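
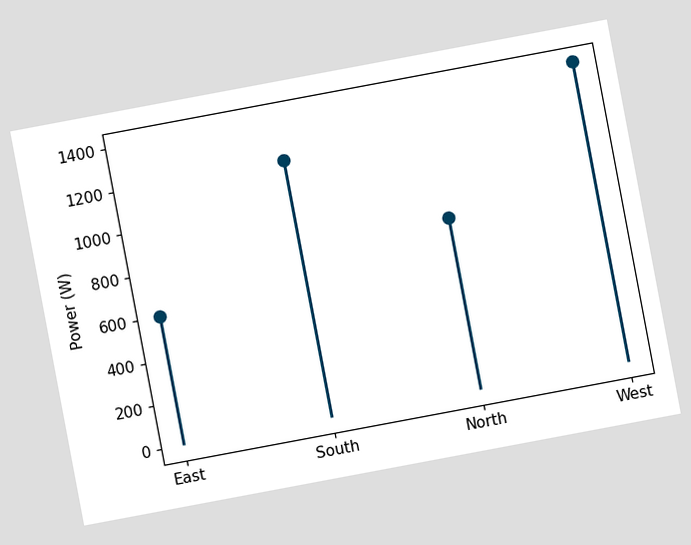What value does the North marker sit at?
800W

The chart is tilted about 11° counter-clockwise. The North marker sits at 800W.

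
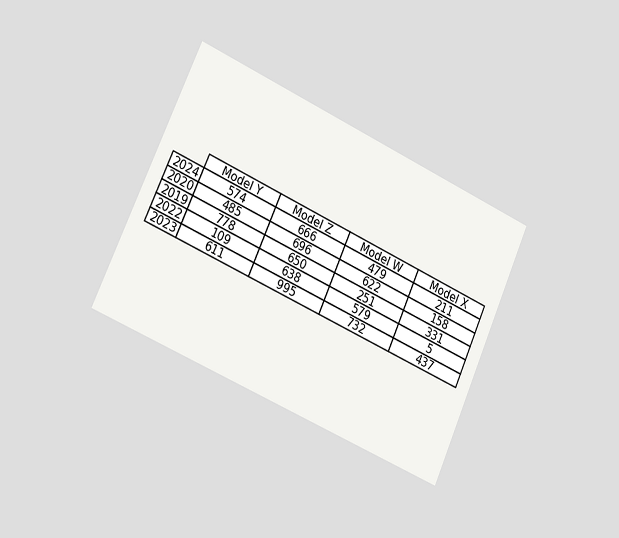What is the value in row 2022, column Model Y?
109

The chart is tilted about 24° clockwise and viewed slightly from the left. The (2022, Model Y) cell reads 109.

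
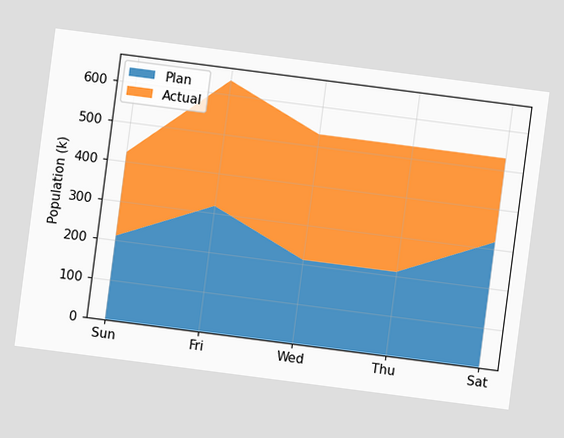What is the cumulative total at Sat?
530k

The chart is tilted about 7° clockwise. The stacked total at Sat reaches 530k.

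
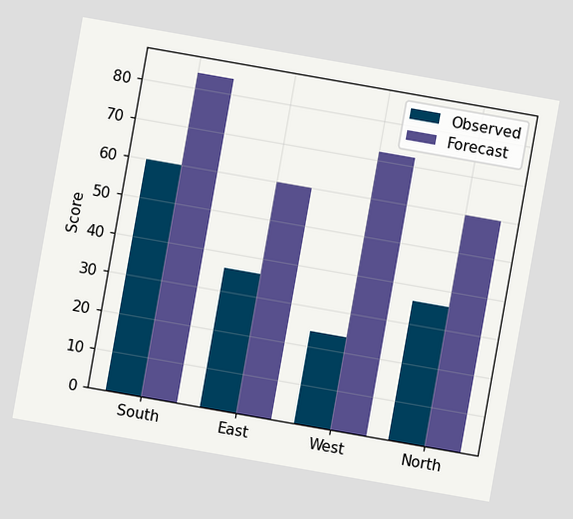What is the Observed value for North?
36

The chart is tilted about 10° clockwise. The Observed bar at North reaches 36 on the y-axis.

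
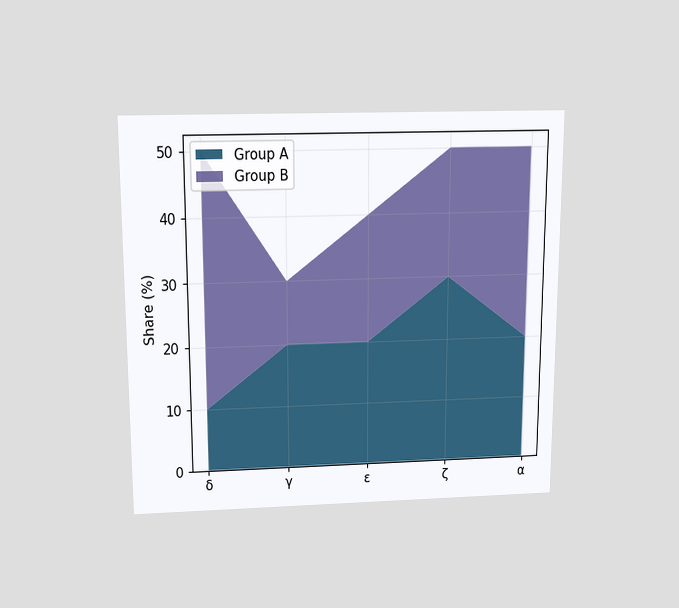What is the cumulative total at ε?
40%

The chart is viewed slightly from above. The stacked total at ε reaches 40%.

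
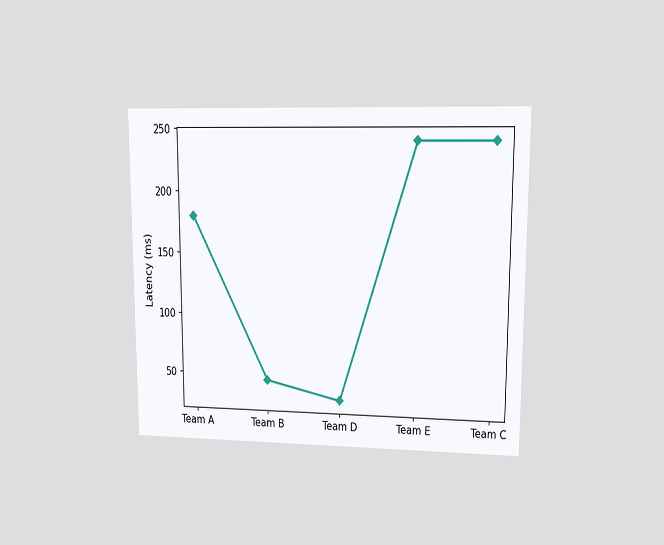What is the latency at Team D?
30ms

The chart is viewed at a slight angle. At Team D, the line is at 30ms.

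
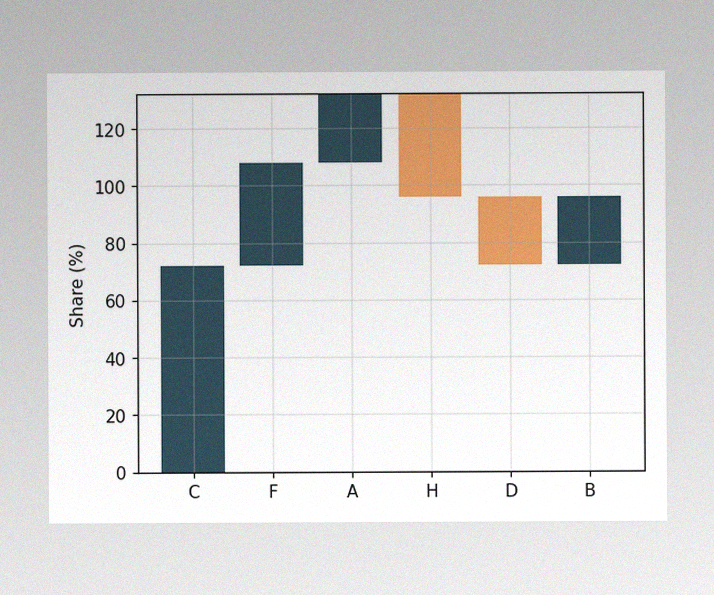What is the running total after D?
72%

The image has some photo noise and uneven lighting. After D the running total reaches 72%.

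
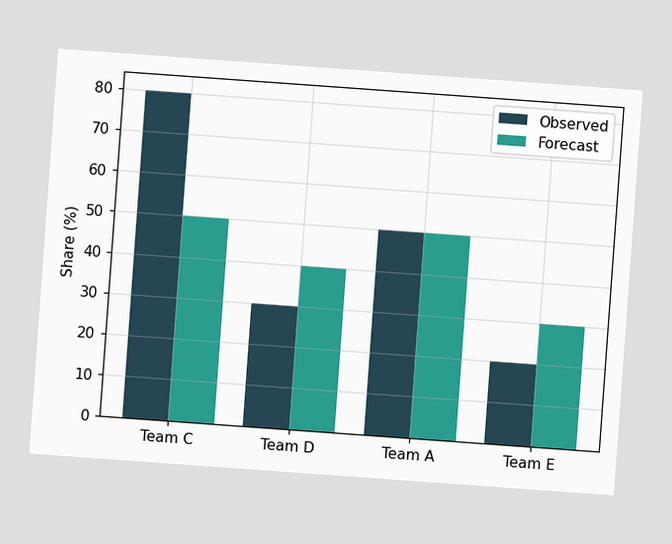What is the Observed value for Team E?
The chart is tilted about 4° clockwise. The Observed bar at Team E reaches 20% on the y-axis.

20%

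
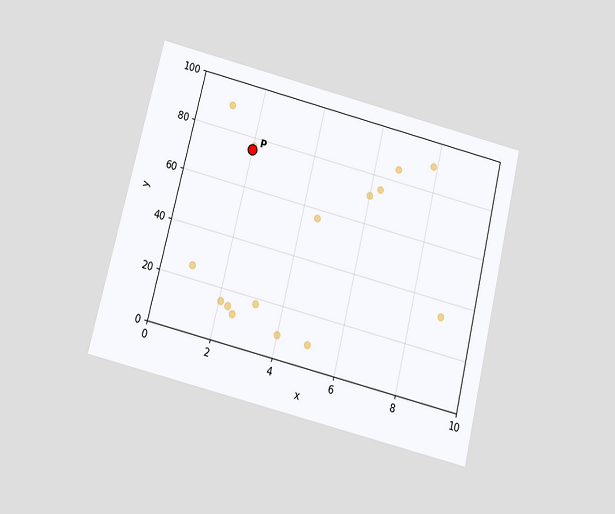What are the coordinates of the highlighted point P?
(2, 75)

The chart is tilted about 14° clockwise and viewed slightly from below. Following the gridlines from P to each axis, P sits at (2, 75).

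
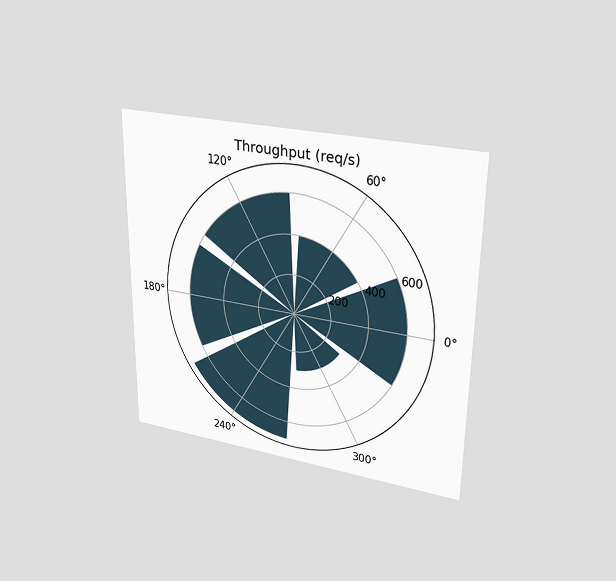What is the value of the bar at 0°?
600req/s

The chart is viewed at a slight angle. The bar at 0° reaches 600req/s on the radial axis.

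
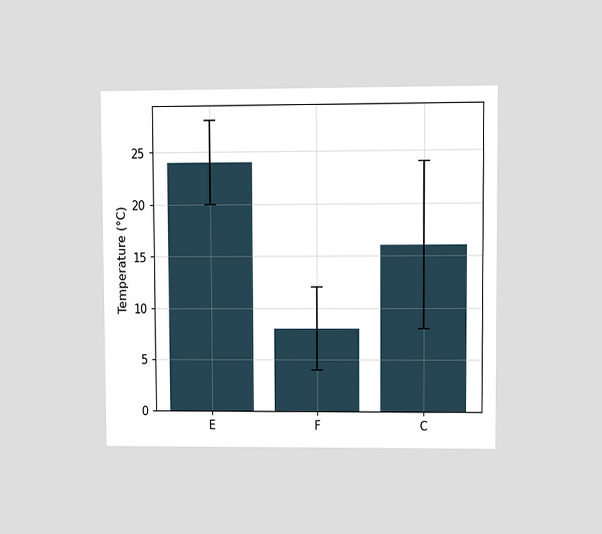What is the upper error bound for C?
The chart is viewed at a slight angle. The C bar's upper whisker reaches 24°C.

24°C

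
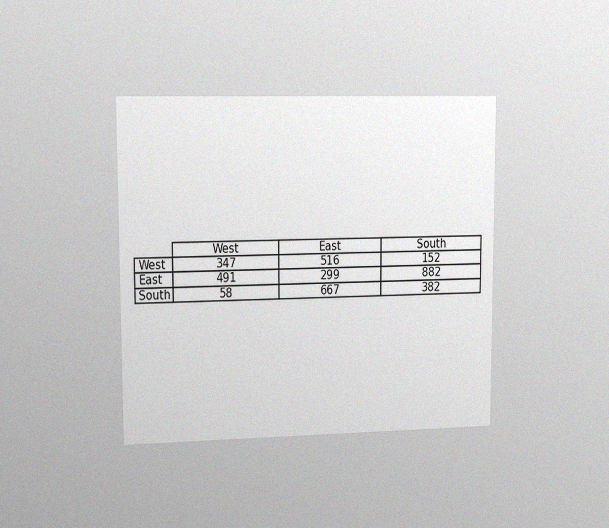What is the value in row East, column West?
491

The chart is viewed slightly from the left, with some photo noise. The (East, West) cell reads 491.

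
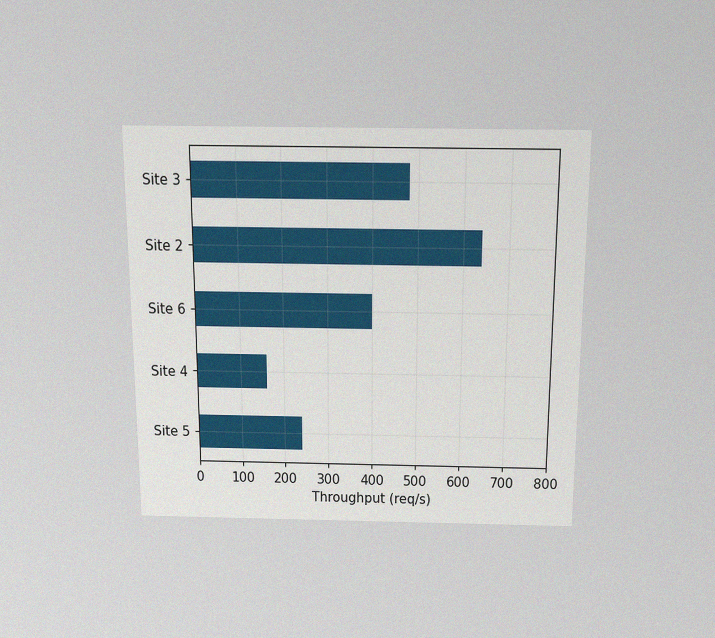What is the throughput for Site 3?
480req/s

The chart is viewed slightly from above, with some photo noise. Reading along the chart's x-axis, the Site 3 bar reaches 480req/s.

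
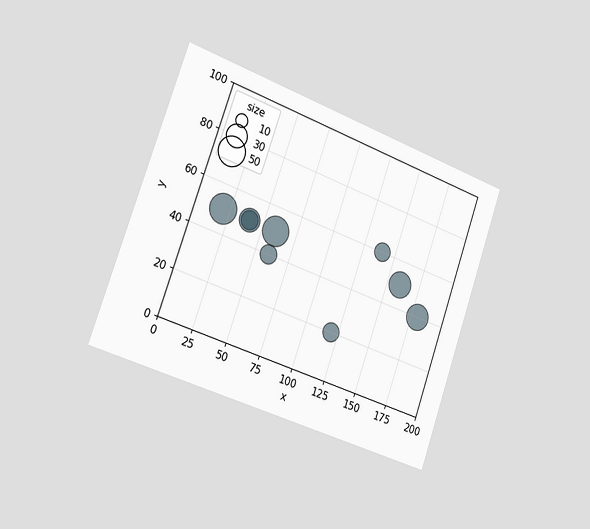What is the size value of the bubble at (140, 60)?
20

The chart is tilted about 19° clockwise and viewed slightly from the left. Matching the bubble at (140, 60) against the size legend gives 20.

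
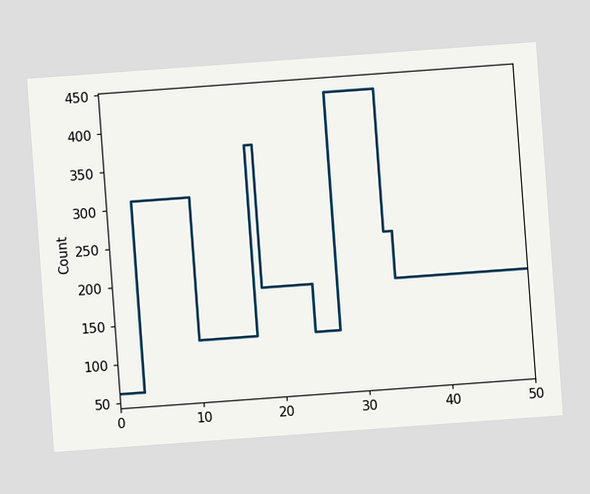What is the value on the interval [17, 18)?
The chart is tilted about 4° counter-clockwise. On [17, 18) the step sits at 372.

372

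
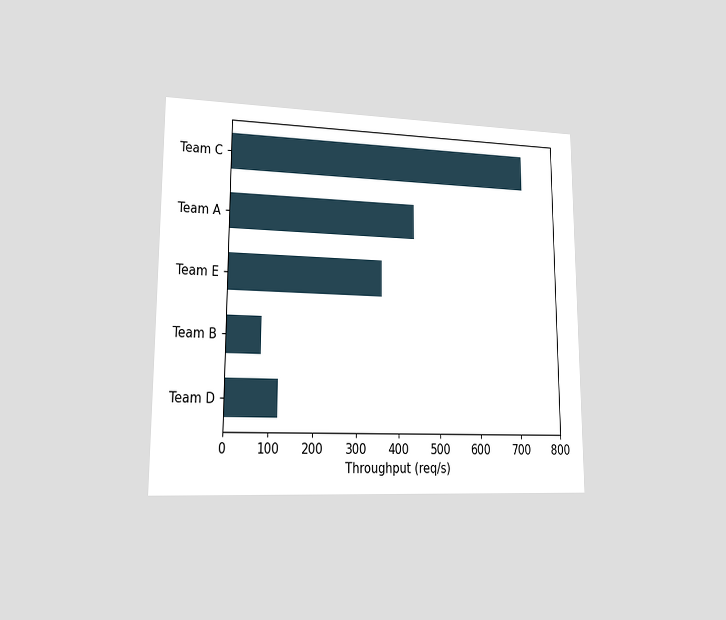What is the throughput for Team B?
80req/s

The chart is viewed at a slight angle. Reading along the chart's x-axis, the Team B bar reaches 80req/s.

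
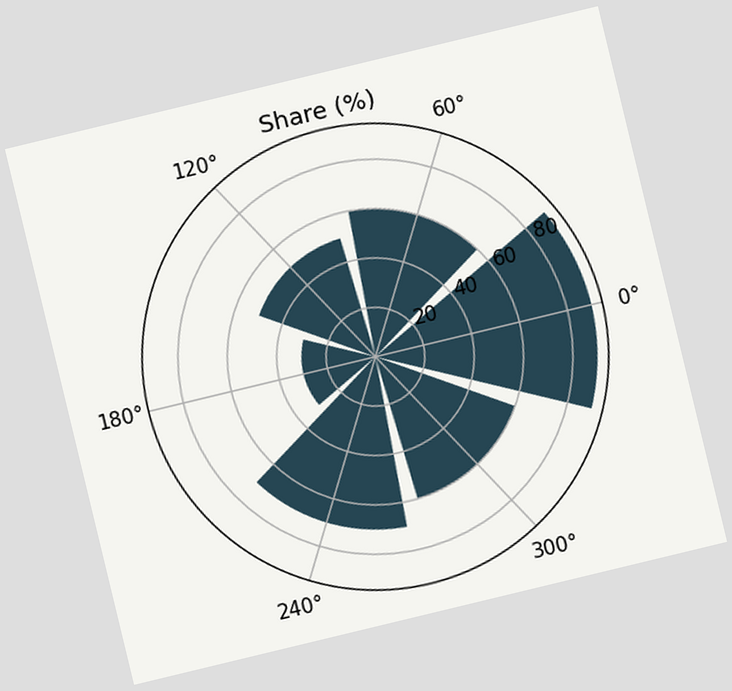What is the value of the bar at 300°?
The chart is tilted about 14° counter-clockwise. The bar at 300° reaches 60% on the radial axis.

60%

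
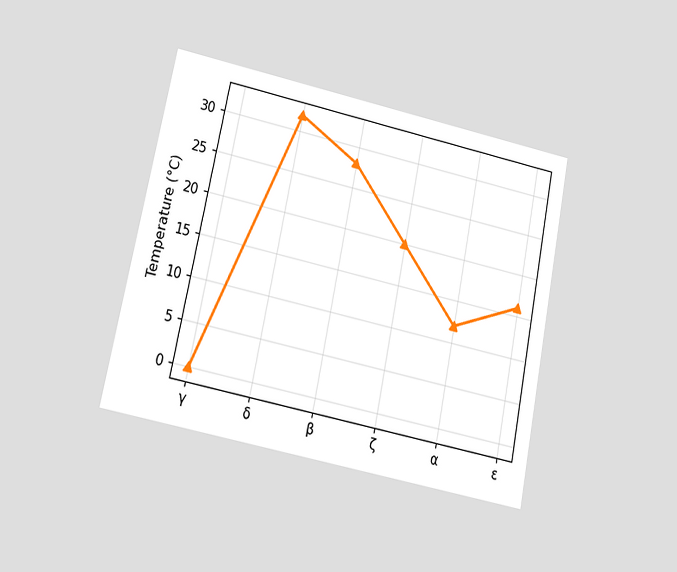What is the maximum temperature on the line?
32°C

The chart is tilted about 12° clockwise and viewed at a slight angle. The highest point is at δ, and reading across to the y-axis gives 32°C.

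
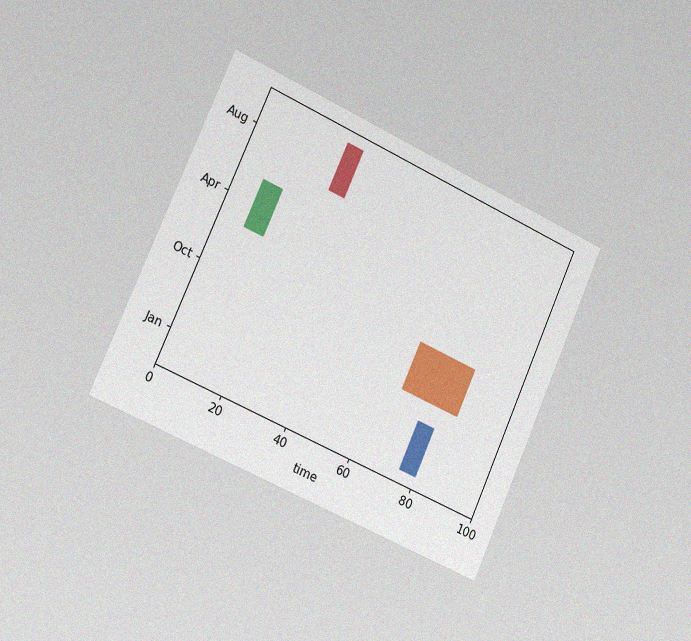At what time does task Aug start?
26

The chart is tilted about 24° clockwise and viewed slightly from the left, with some photo noise. The Aug bar begins at t=26.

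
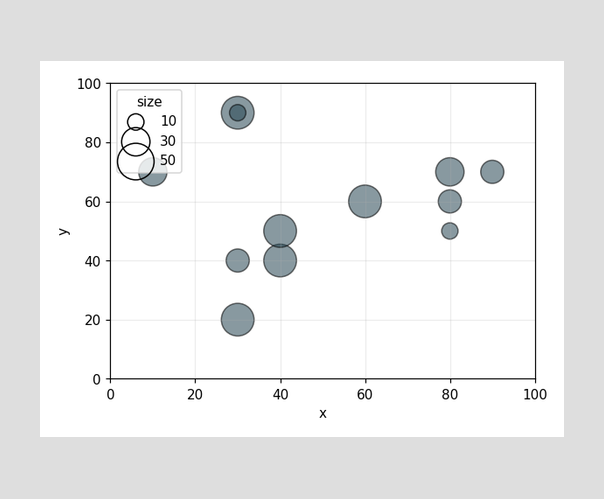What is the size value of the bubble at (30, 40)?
20

Matching the bubble at (30, 40) against the size legend gives 20.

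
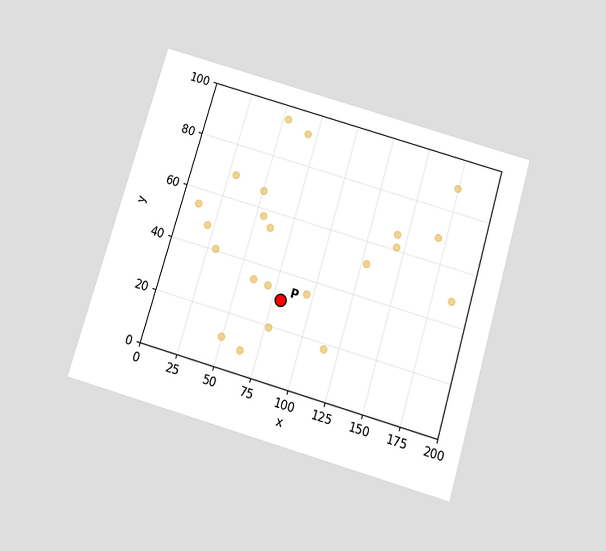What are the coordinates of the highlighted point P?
(80, 30)

The chart is tilted about 16° clockwise and viewed slightly from below. Following the gridlines from P to each axis, P sits at (80, 30).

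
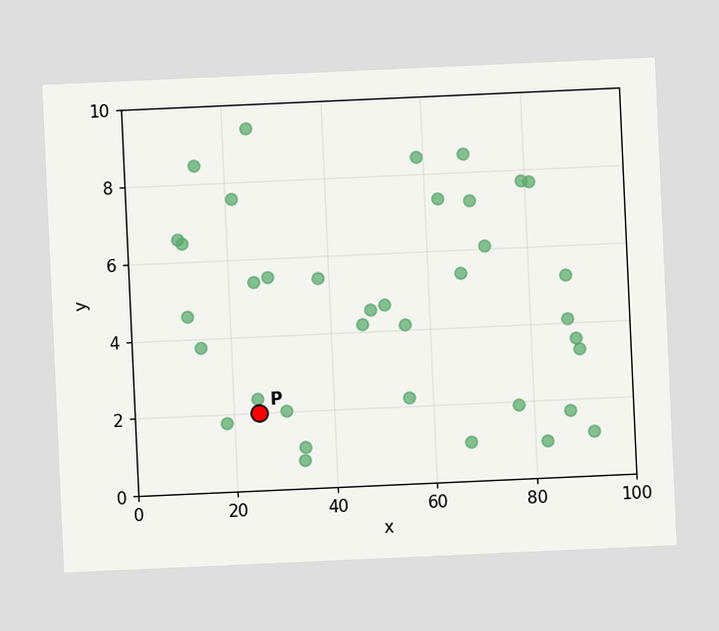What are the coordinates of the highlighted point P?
(25, 2)

The chart is tilted about 3° counter-clockwise. Following the gridlines from P to each axis, P sits at (25, 2).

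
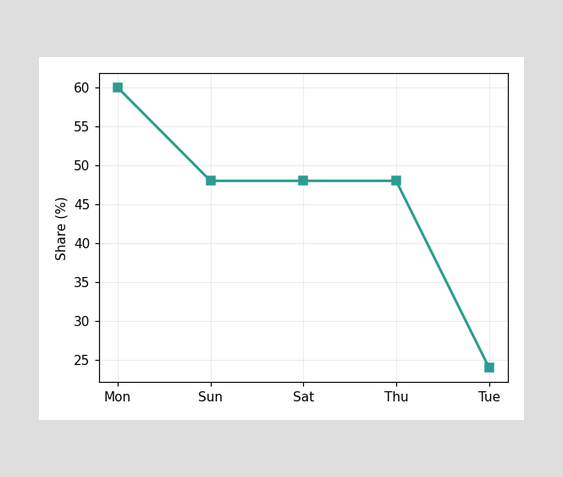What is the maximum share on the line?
60%

The highest point is at Mon, and reading across to the y-axis gives 60%.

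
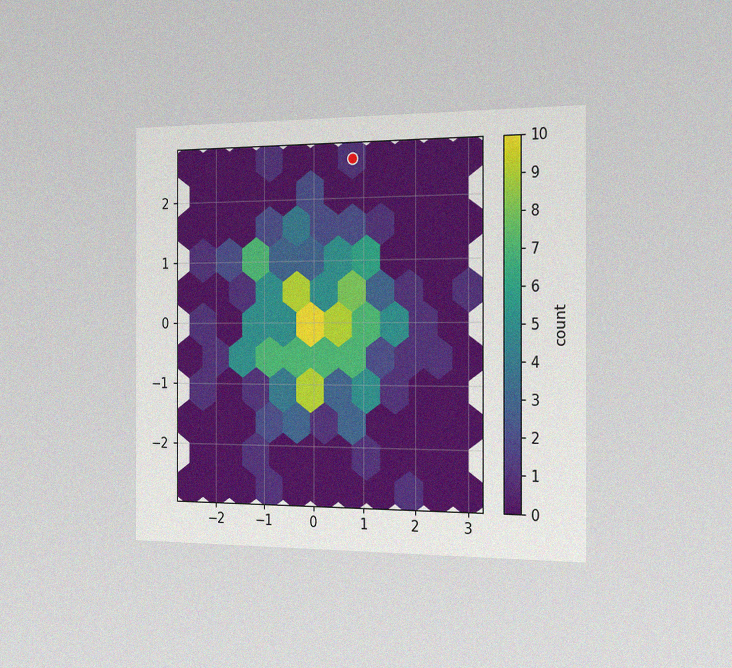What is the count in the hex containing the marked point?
1

The chart is viewed slightly from the right, with some photo noise. The marked hex reads 1 on the colorbar.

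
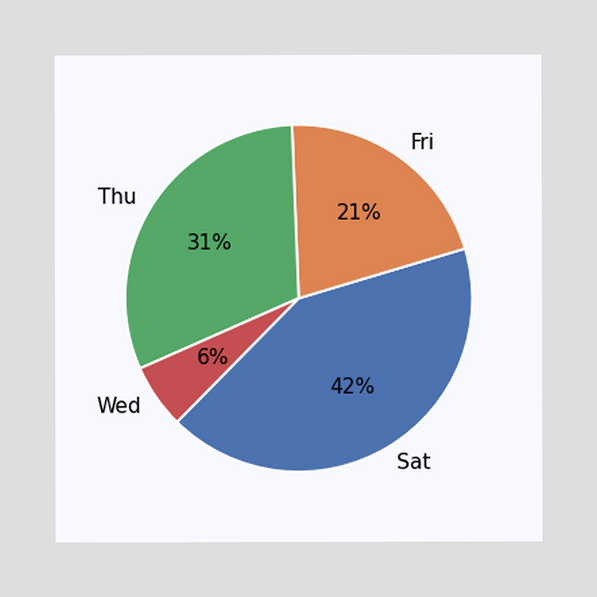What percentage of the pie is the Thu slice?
The Thu slice takes up 31% of the pie.

31%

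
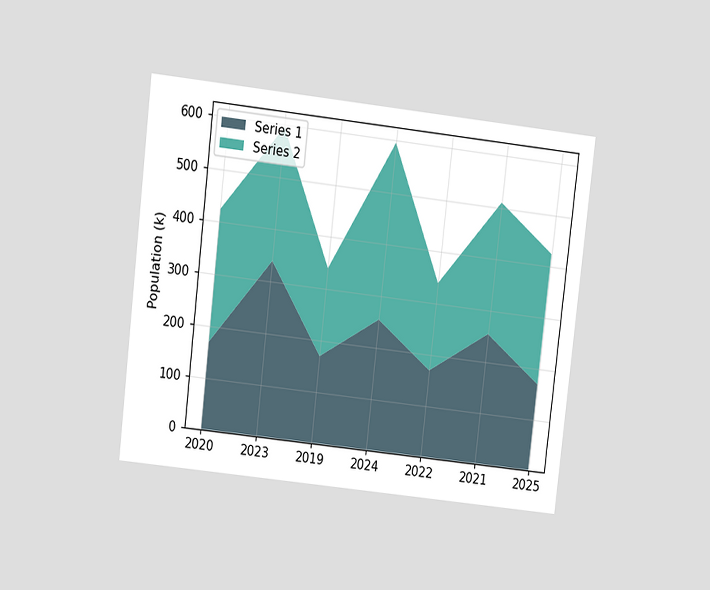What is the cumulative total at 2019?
340k

The chart is tilted about 7° clockwise and viewed at a slight angle. The stacked total at 2019 reaches 340k.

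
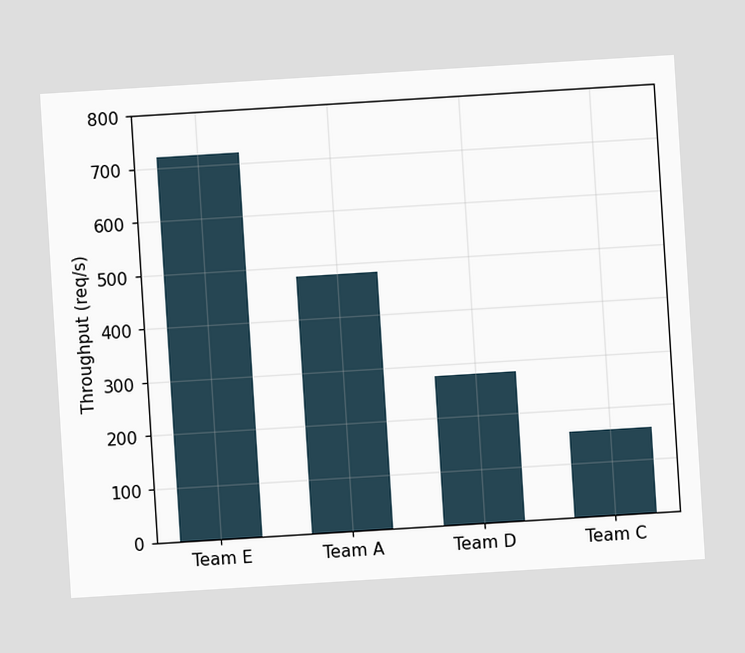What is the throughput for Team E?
The chart is tilted about 4° counter-clockwise. Reading along the chart's y-axis, the Team E bar reaches 720req/s.

720req/s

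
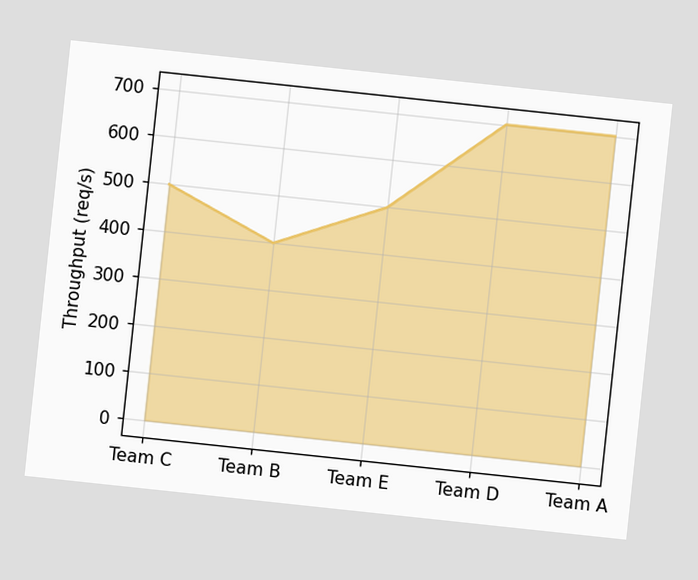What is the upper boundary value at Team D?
The chart is tilted about 6° clockwise. At Team D the upper boundary is at 700req/s.

700req/s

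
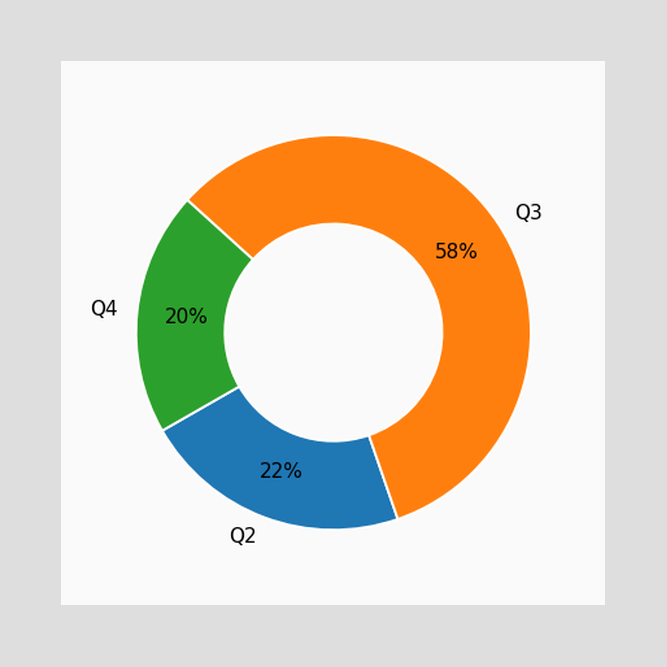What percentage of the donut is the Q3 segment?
The Q3 segment takes up 58% of the ring.

58%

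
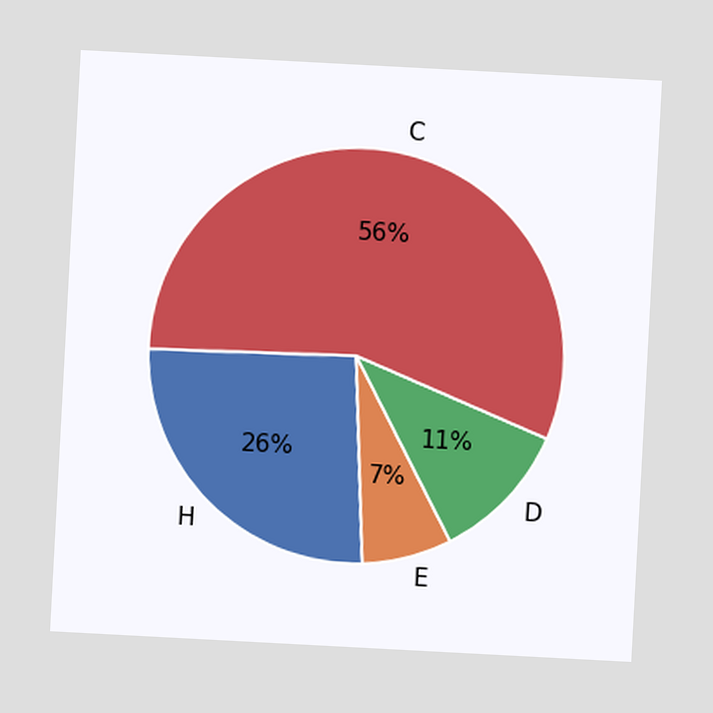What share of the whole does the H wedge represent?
26%

The chart is tilted about 3° clockwise. The H slice takes up 26% of the pie.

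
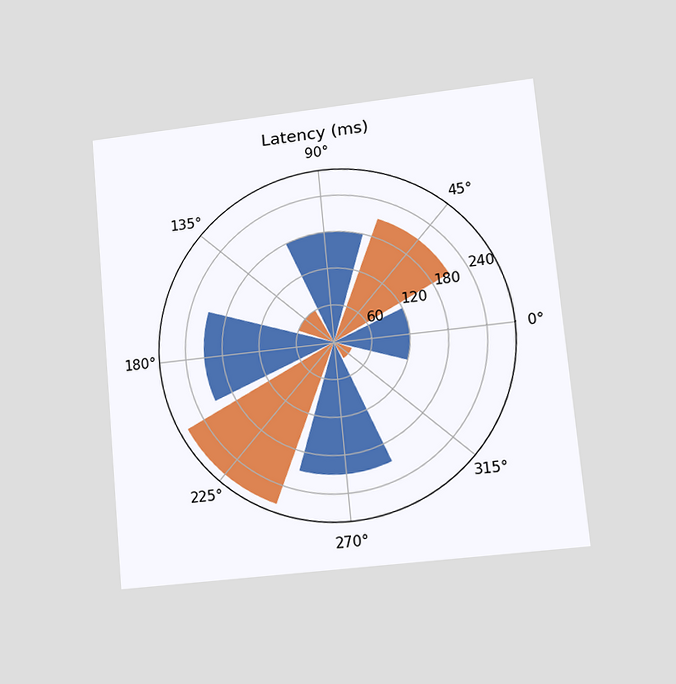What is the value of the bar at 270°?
210ms

The chart is tilted about 5° counter-clockwise and viewed at a slight angle. The bar at 270° reaches 210ms on the radial axis.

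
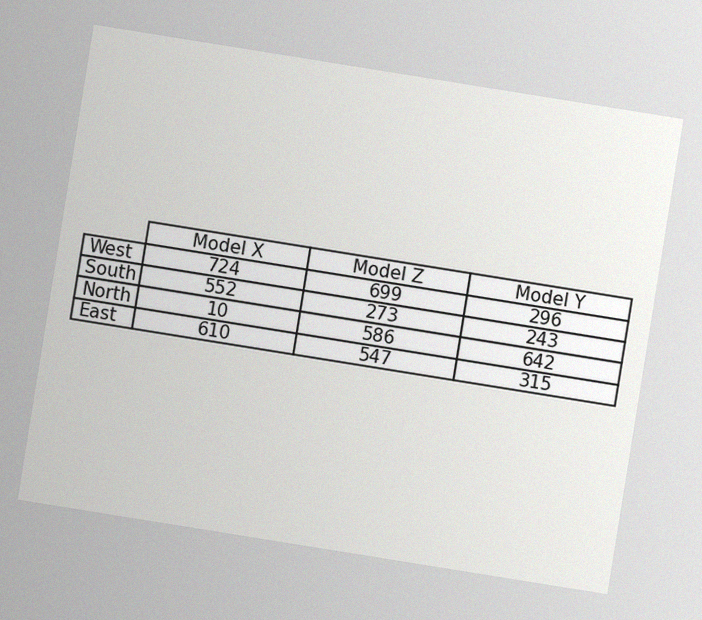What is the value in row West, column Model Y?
The chart is tilted about 9° clockwise, with some photo noise. The (West, Model Y) cell reads 296.

296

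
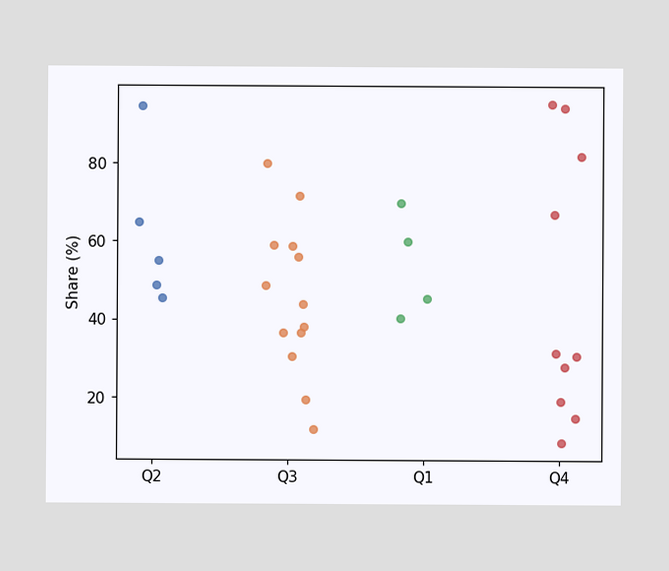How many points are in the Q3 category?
13

Counting the markers in the Q3 column gives 13.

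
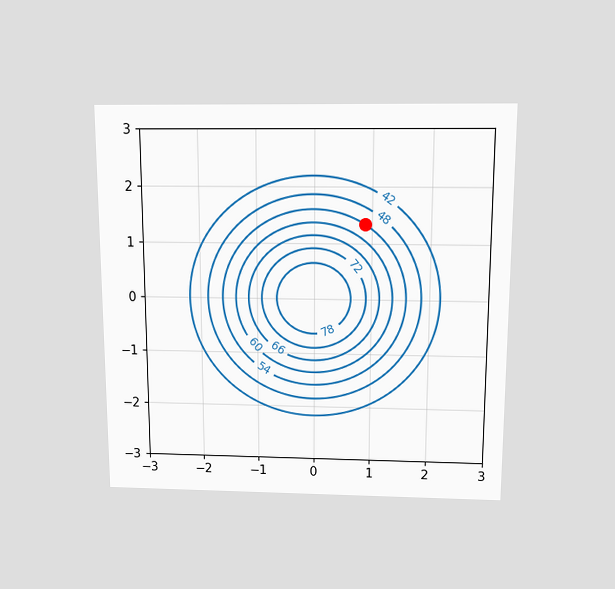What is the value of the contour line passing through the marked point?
The chart is viewed slightly from above. The marked point sits on the contour labelled 54.

54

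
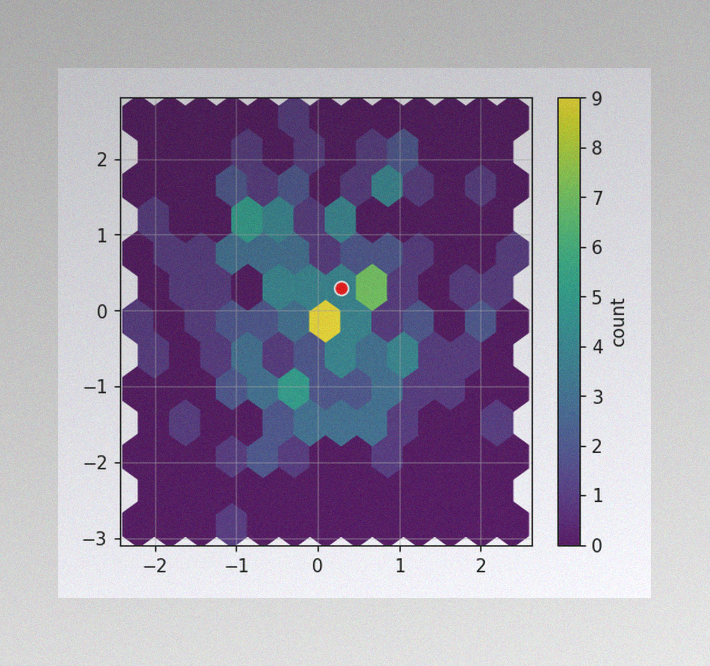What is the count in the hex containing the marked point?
4

The image has some photo noise and uneven lighting. The marked hex reads 4 on the colorbar.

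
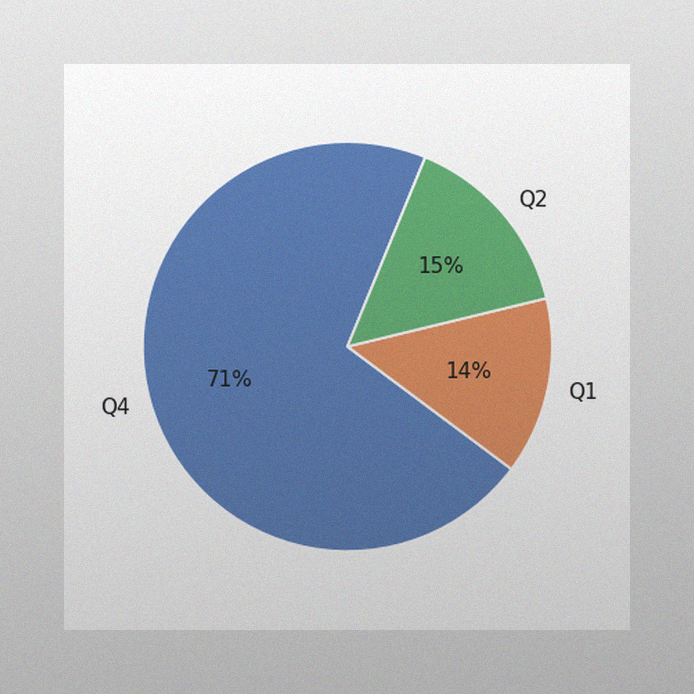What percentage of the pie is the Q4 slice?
71%

The image has some photo noise and uneven lighting. The Q4 slice takes up 71% of the pie.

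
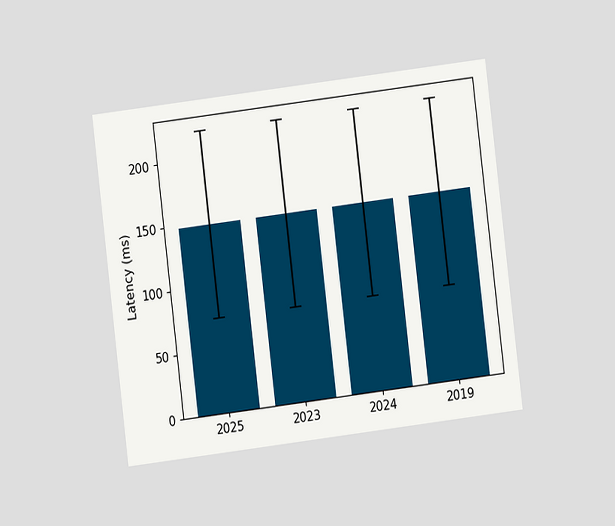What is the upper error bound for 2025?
222ms

The chart is tilted about 7° counter-clockwise and viewed at a slight angle. The 2025 bar's upper whisker reaches 222ms.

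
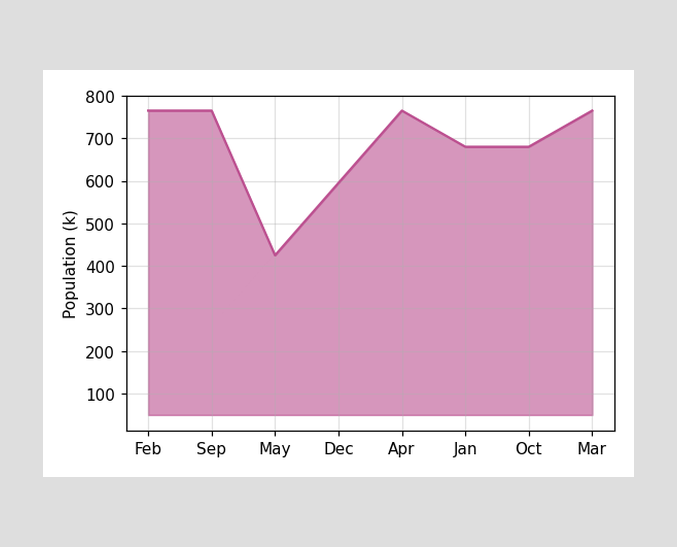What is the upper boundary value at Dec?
At Dec the upper boundary is at 595k.

595k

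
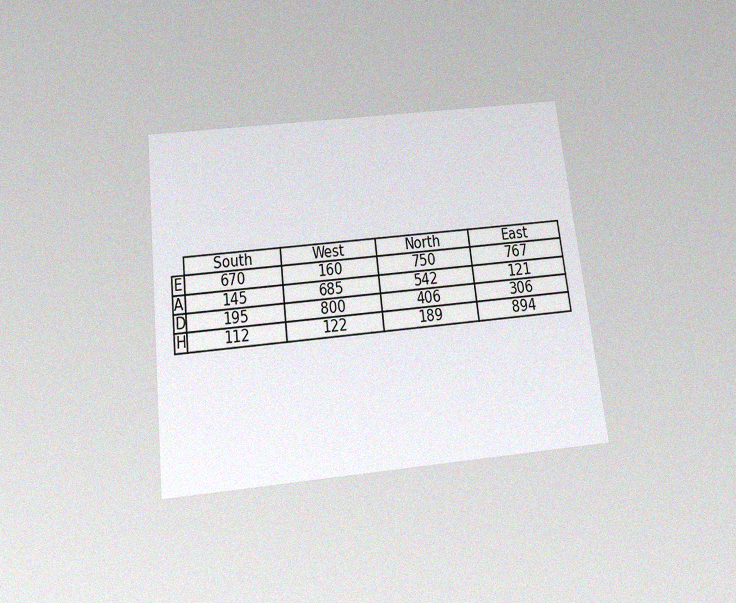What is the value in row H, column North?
189

The chart is tilted about 7° counter-clockwise and viewed slightly from below, with some photo noise. The (H, North) cell reads 189.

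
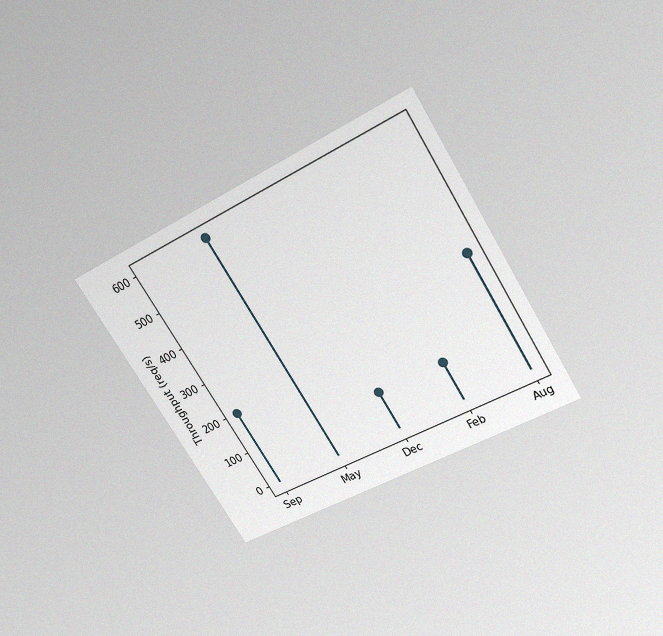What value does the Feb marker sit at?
100req/s

The chart is tilted about 32° counter-clockwise and viewed slightly from above, with some photo noise. The Feb marker sits at 100req/s.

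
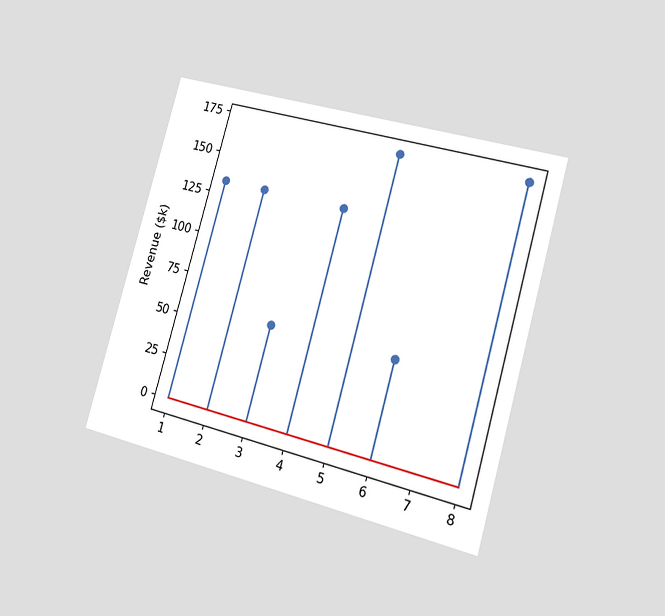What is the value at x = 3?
$57k

The chart is tilted about 16° clockwise and viewed slightly from the right. The stem at x=3 reaches $57k.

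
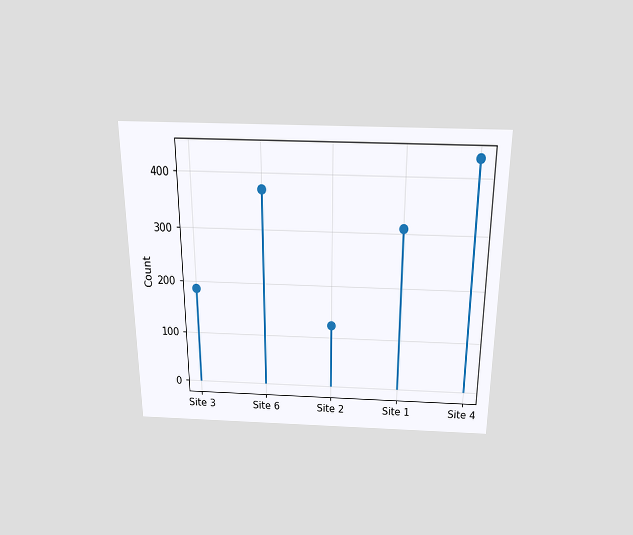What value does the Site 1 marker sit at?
The chart is viewed slightly from above. The Site 1 marker sits at 310.

310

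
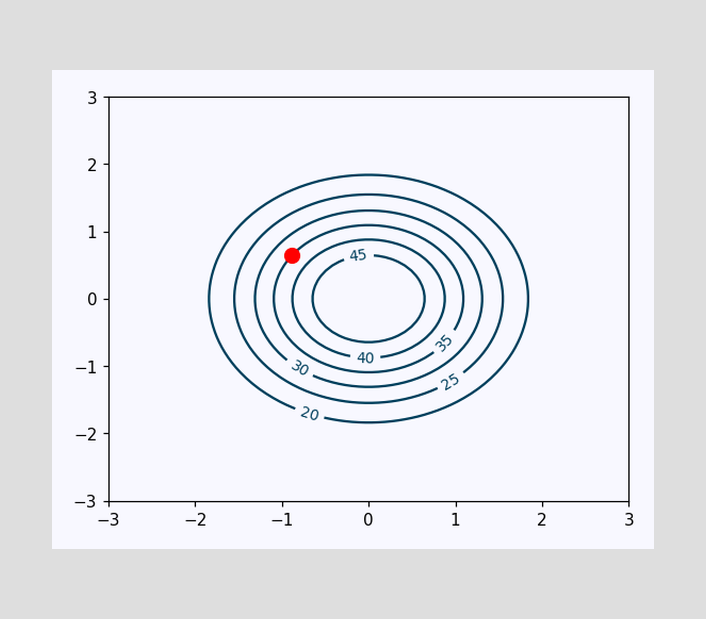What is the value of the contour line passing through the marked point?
35

The marked point sits on the contour labelled 35.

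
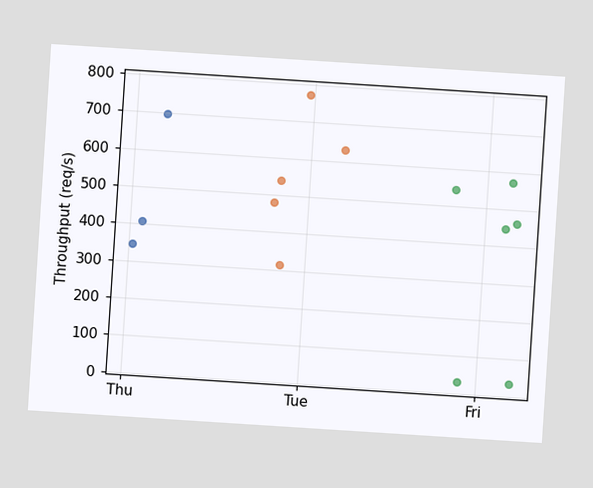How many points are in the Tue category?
The chart is tilted about 4° clockwise. Counting the markers in the Tue column gives 5.

5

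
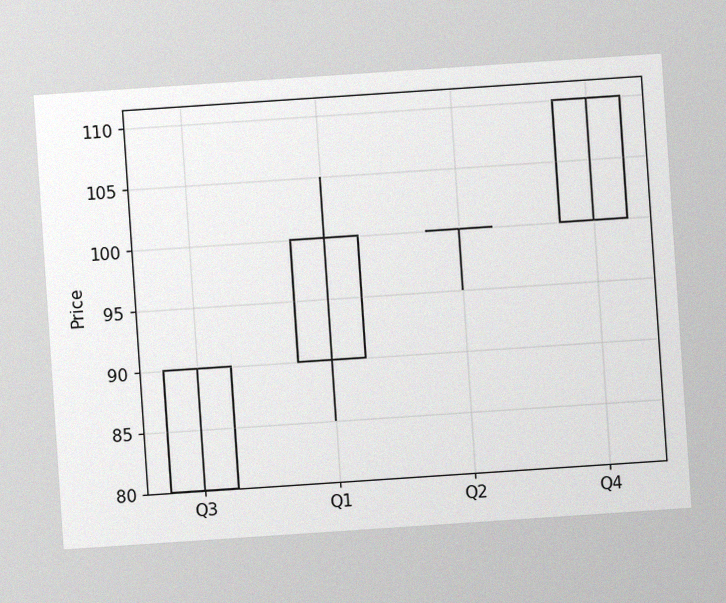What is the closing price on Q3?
90

The chart is tilted about 4° counter-clockwise, with some photo noise. The Q3 candle closes at 90.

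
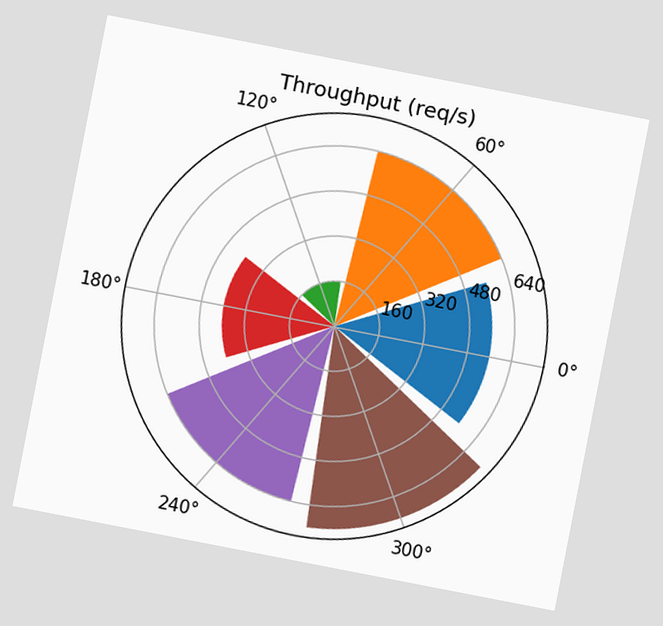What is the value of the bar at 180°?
400req/s

The chart is tilted about 11° clockwise. The bar at 180° reaches 400req/s on the radial axis.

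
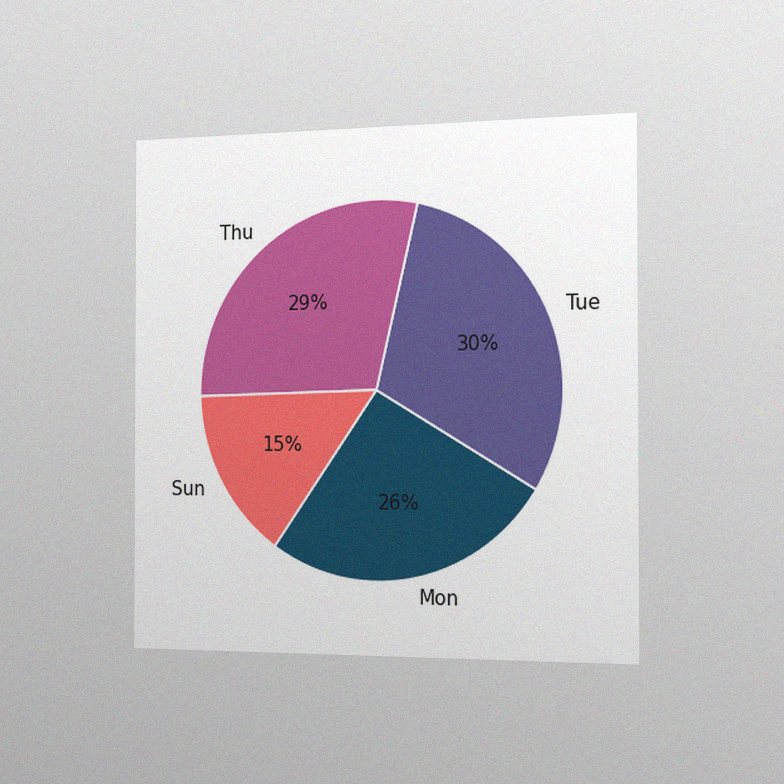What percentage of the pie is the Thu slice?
The chart is viewed slightly from the right, with some photo noise. The Thu slice takes up 29% of the pie.

29%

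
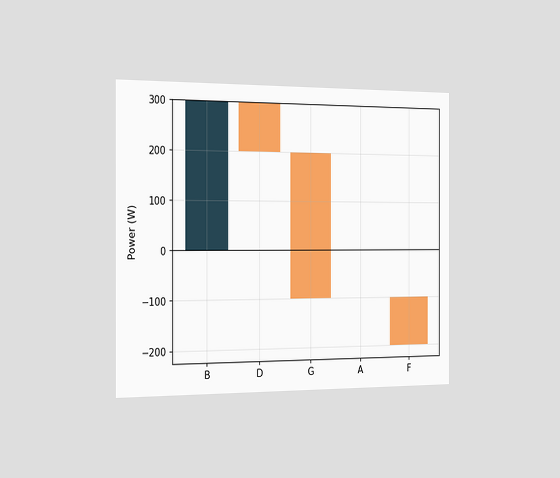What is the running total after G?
The chart is viewed slightly from the left. After G the running total reaches -100W.

-100W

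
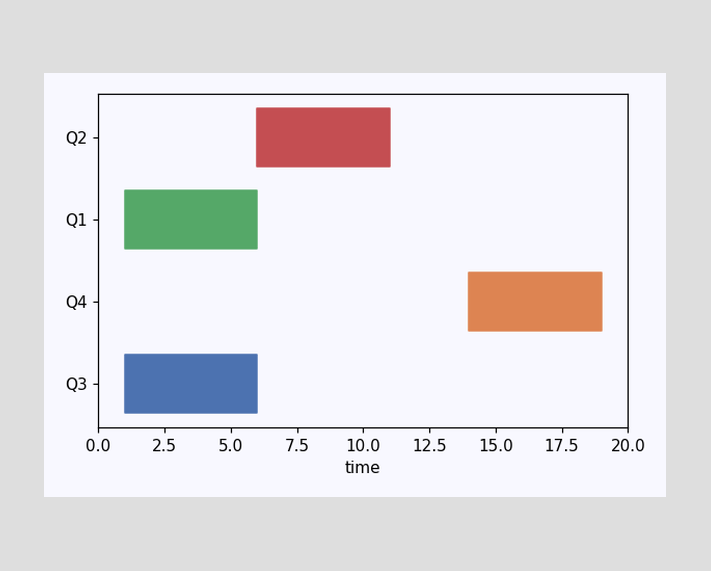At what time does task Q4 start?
14

The Q4 bar begins at t=14.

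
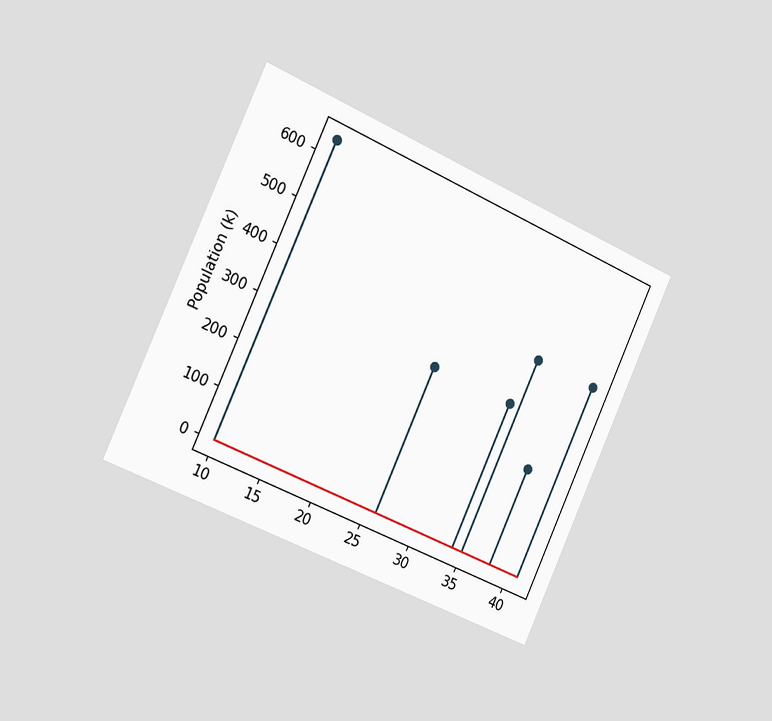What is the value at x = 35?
424k

The chart is tilted about 24° clockwise and viewed slightly from the left. The stem at x=35 reaches 424k.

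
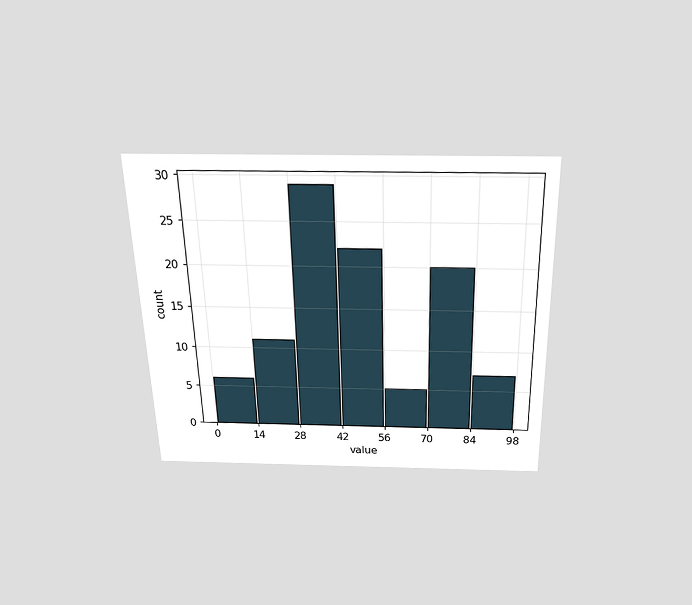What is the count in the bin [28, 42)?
29

The chart is viewed slightly from above. The [28, 42) bin has height 29.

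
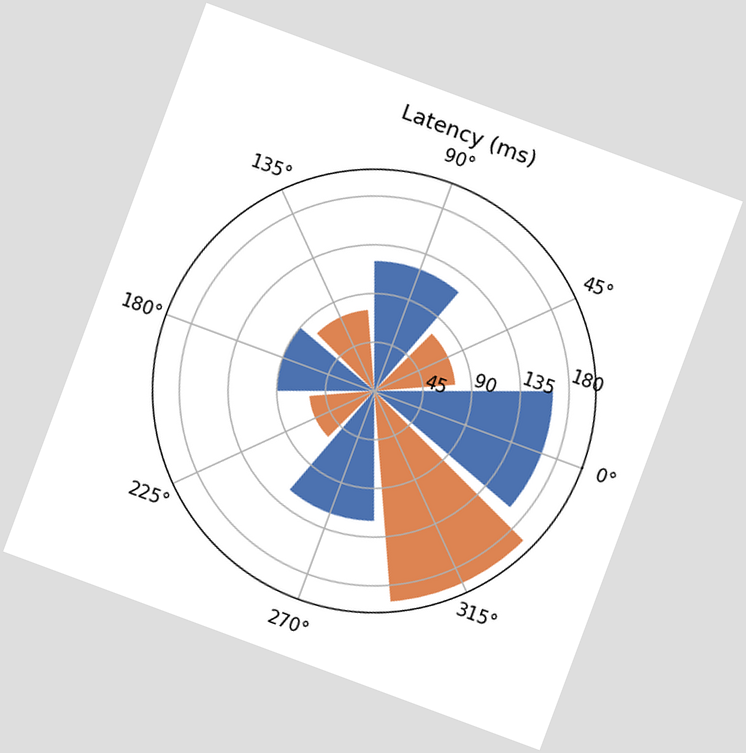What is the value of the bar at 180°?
90ms

The chart is tilted about 20° clockwise. The bar at 180° reaches 90ms on the radial axis.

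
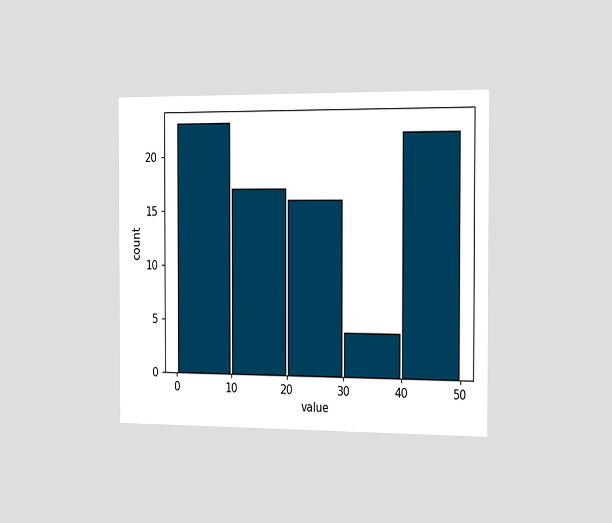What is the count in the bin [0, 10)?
The chart is viewed slightly from the right. The [0, 10) bin has height 23.

23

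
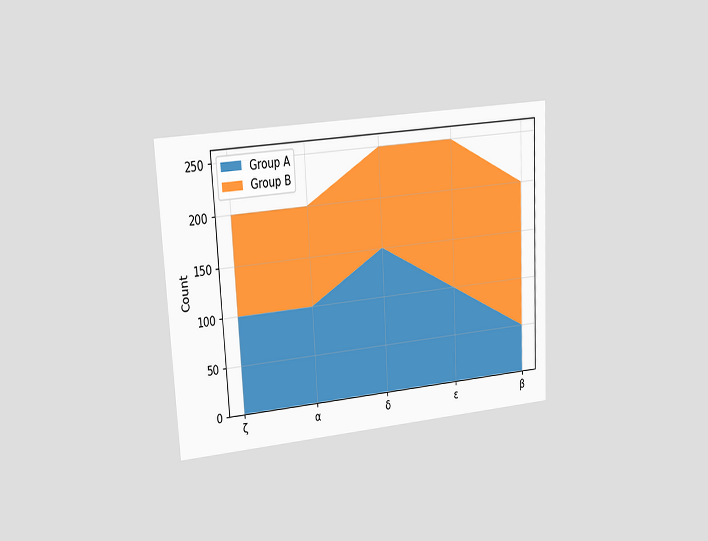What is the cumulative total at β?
The chart is tilted about 3° counter-clockwise and viewed at a slight angle. The stacked total at β reaches 200.

200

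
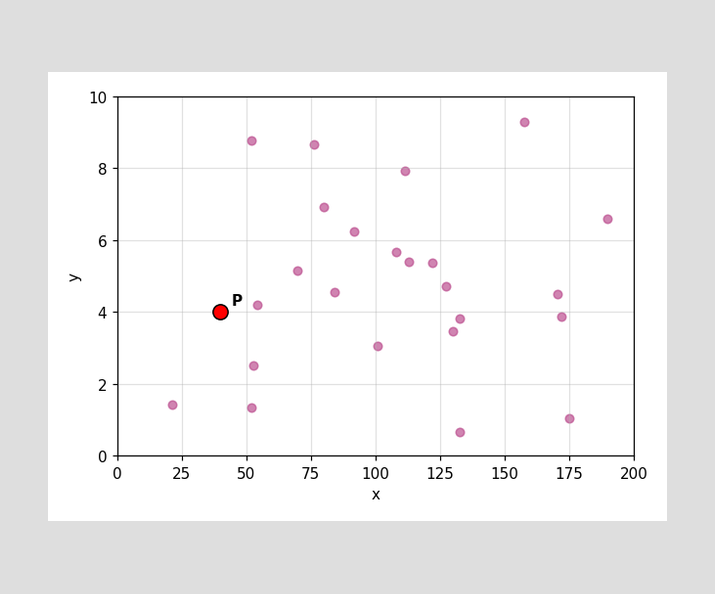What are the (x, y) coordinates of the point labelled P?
(40, 4)

Following the gridlines from P to each axis, P sits at (40, 4).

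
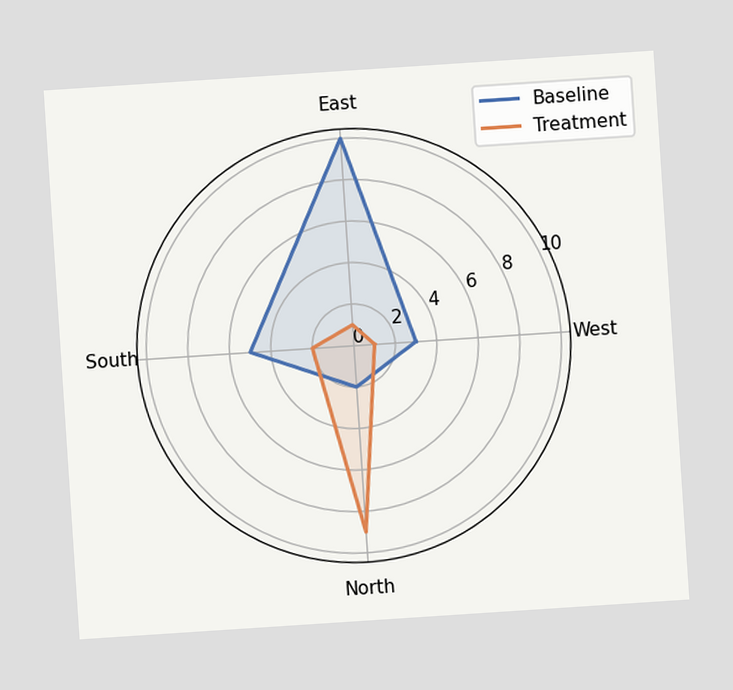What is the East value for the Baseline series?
The chart is tilted about 4° counter-clockwise. On the East axis, Baseline reaches 10.

10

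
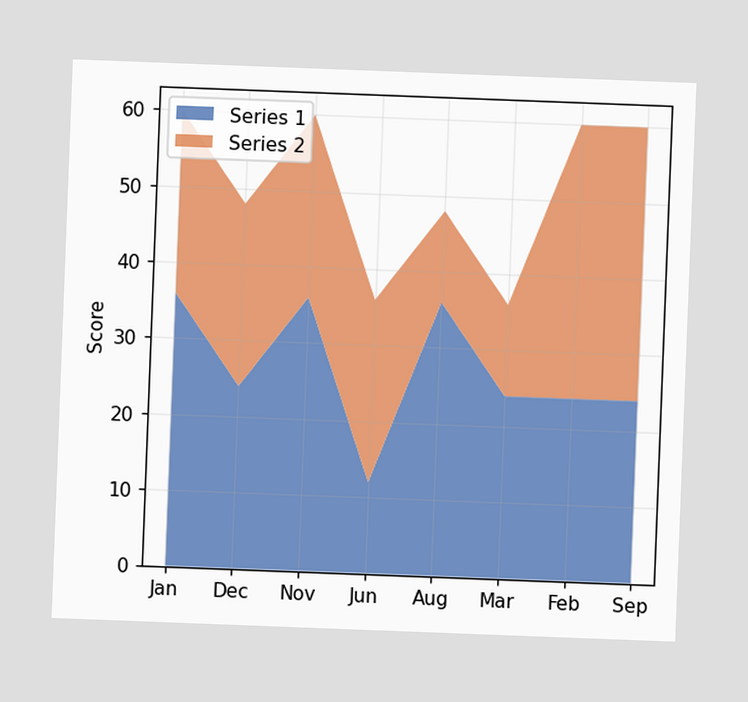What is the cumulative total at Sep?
60

The chart is tilted about 2° clockwise. The stacked total at Sep reaches 60.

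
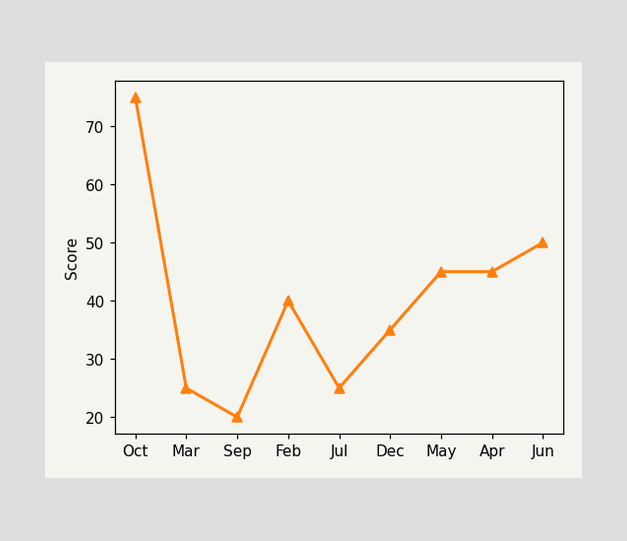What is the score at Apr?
At Apr, the line is at 45.

45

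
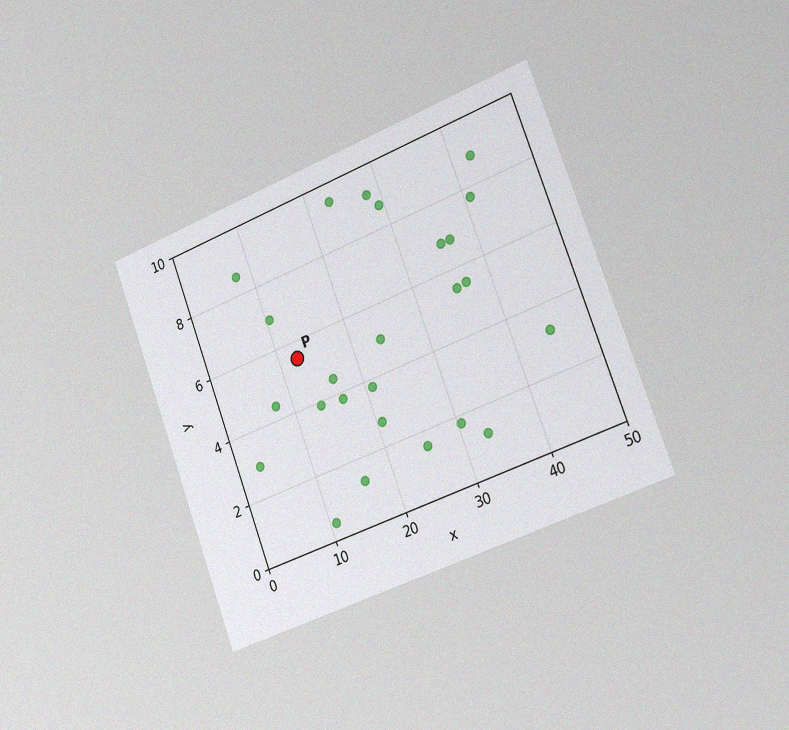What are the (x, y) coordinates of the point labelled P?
The chart is tilted about 20° counter-clockwise and viewed slightly from the right, with some photo noise. Following the gridlines from P to each axis, P sits at (12.5, 5.5).

(12.5, 5.5)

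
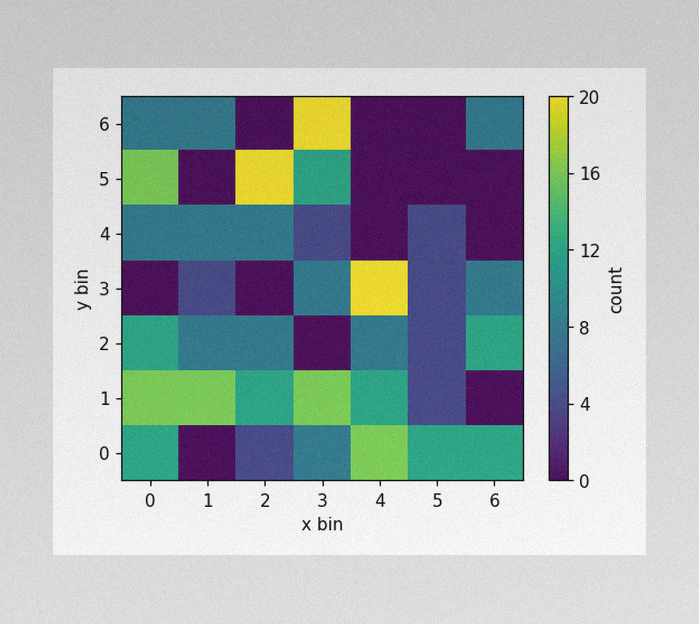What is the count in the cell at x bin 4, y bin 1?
The image has some photo noise and uneven lighting. Matching the cell (4, 1) against the colorbar gives 12.

12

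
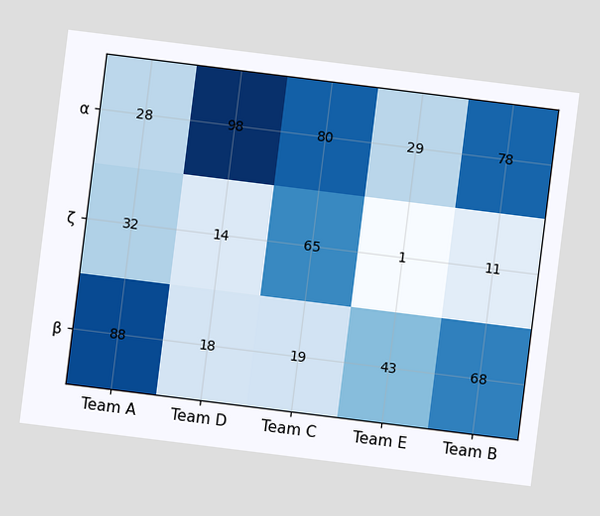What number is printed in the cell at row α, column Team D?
The chart is tilted about 7° clockwise. The (α, Team D) cell reads 98.

98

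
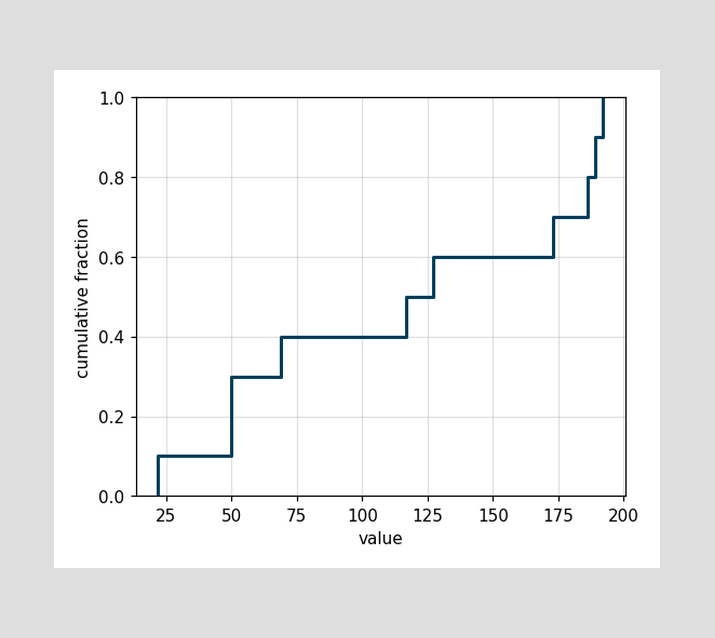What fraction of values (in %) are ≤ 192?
At x=192 the ECDF step is at 100%.

100%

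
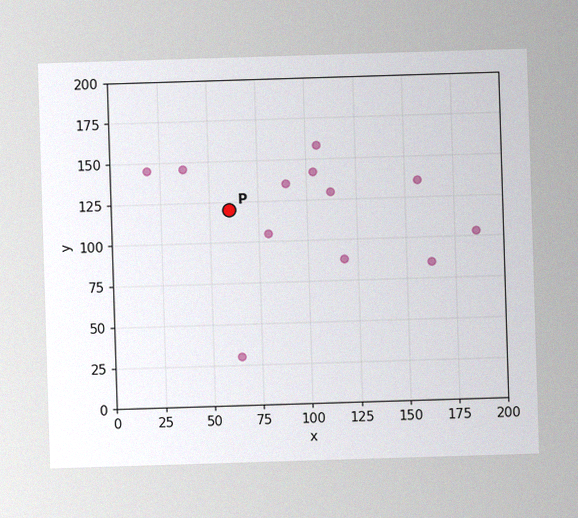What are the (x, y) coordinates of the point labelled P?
(60, 120)

The image has some photo noise and uneven lighting. Following the gridlines from P to each axis, P sits at (60, 120).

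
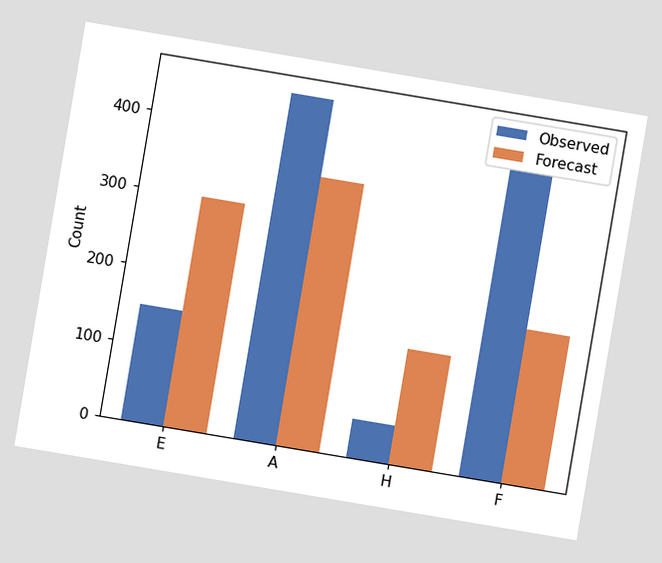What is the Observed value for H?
The chart is tilted about 10° clockwise. The Observed bar at H reaches 50 on the y-axis.

50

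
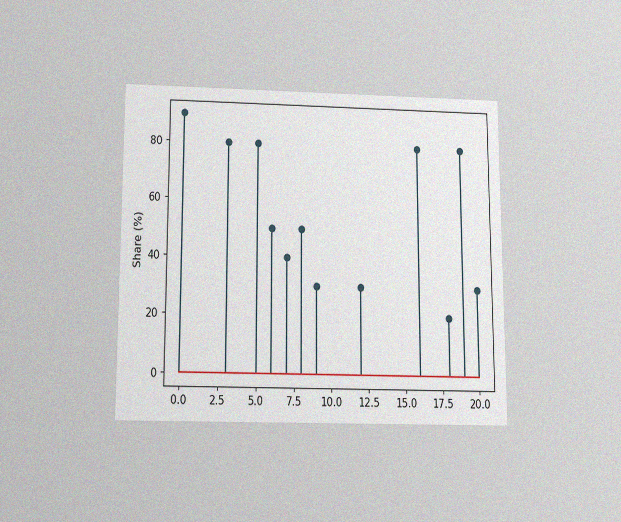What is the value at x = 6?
The chart is viewed slightly from below, with some photo noise. The stem at x=6 reaches 50%.

50%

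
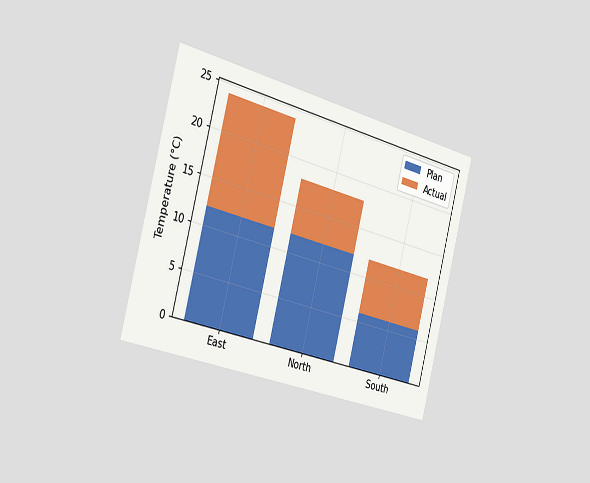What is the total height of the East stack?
24°C

The chart is tilted about 15° clockwise and viewed slightly from the left. The East stack's top reaches 24°C on the y-axis.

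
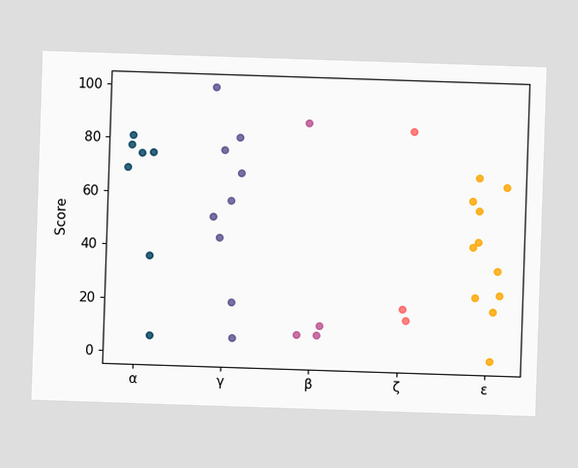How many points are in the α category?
Counting the markers in the α column gives 7.

7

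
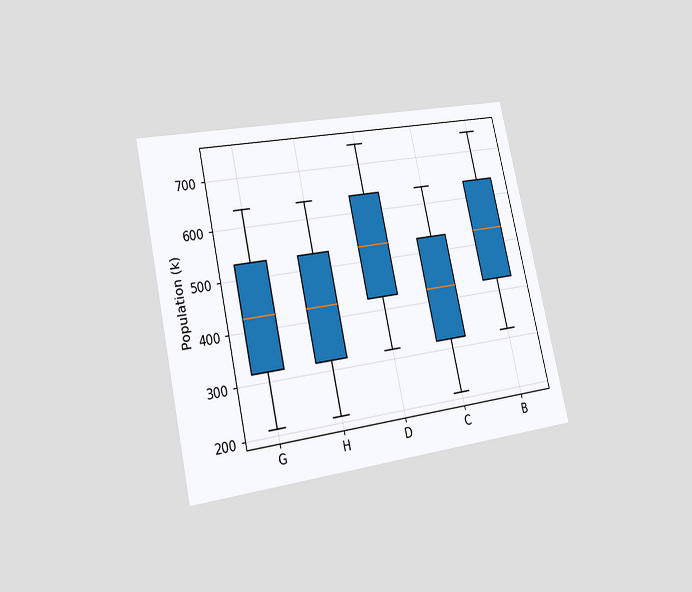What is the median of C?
The chart is tilted about 13° counter-clockwise and viewed slightly from the left. The median line in the C box sits at 424k.

424k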